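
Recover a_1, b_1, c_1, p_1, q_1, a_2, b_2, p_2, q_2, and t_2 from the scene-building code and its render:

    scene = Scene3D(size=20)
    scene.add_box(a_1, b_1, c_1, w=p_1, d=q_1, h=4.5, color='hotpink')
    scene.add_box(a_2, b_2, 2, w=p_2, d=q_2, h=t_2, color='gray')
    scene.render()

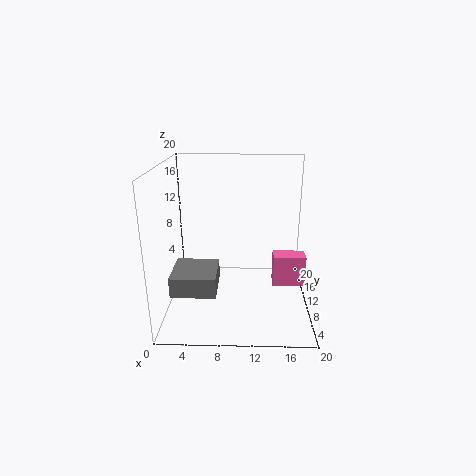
a_1 = 15; b_1 = 9; c_1 = 3; p_1 = 4.5; q_1 = 2.5; a_2 = 0.5; b_2 = 7; p_2 = 6.5; q_2 = 6.5; t_2 = 3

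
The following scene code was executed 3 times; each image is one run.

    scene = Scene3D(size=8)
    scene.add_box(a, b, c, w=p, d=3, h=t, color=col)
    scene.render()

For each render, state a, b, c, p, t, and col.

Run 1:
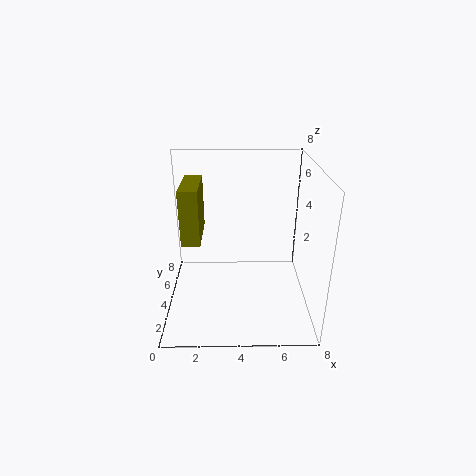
a = 1
b = 3
c = 4
p = 1
t = 3
col = 'olive'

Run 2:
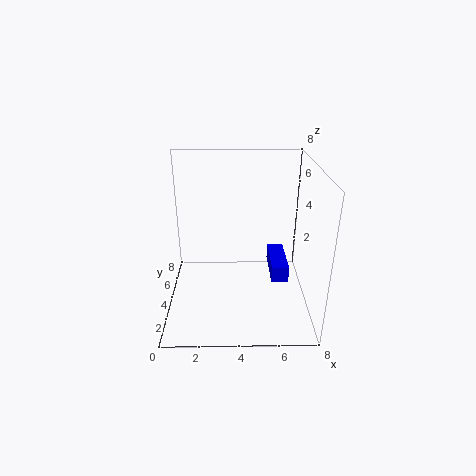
a = 6
b = 4
c = 1
p = 1
t = 1
col = 'blue'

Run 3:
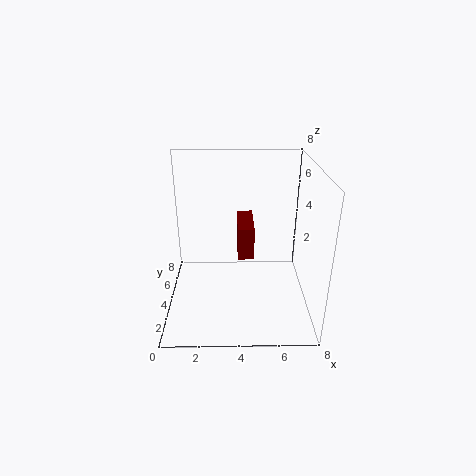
a = 4
b = 5
c = 2
p = 1
t = 2
col = 'maroon'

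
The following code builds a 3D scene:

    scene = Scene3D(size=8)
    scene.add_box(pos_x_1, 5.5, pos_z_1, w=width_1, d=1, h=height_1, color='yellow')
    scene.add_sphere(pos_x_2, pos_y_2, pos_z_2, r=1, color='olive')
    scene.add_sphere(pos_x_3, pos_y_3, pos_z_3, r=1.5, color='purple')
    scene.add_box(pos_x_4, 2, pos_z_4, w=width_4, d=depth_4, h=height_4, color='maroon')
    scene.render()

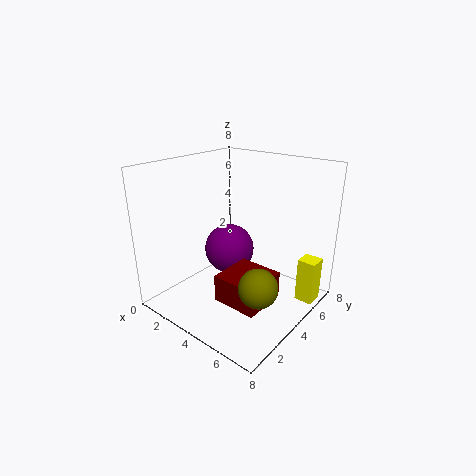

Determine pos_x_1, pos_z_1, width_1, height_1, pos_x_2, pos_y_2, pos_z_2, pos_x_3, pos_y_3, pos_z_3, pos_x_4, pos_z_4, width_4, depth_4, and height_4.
pos_x_1 = 7, pos_z_1 = 0.5, width_1 = 1, height_1 = 2.5, pos_x_2 = 6.5, pos_y_2 = 2.5, pos_z_2 = 2.5, pos_x_3 = 2.5, pos_y_3 = 5, pos_z_3 = 2.5, pos_x_4 = 4, pos_z_4 = 1, width_4 = 2.5, depth_4 = 2.5, height_4 = 1.5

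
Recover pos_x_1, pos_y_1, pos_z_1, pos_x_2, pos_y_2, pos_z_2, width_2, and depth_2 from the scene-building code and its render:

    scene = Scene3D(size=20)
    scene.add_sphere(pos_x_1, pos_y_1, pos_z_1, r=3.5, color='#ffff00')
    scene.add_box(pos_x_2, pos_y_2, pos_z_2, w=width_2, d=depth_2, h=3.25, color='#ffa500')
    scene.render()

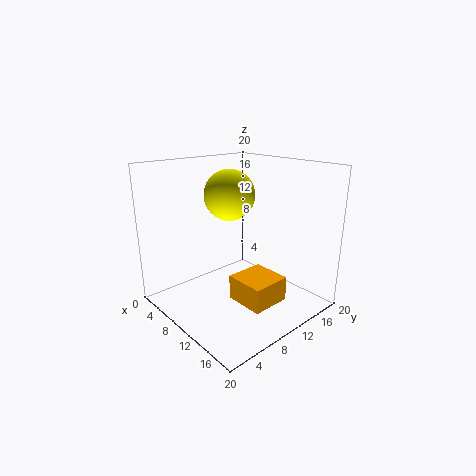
pos_x_1 = 8.25; pos_y_1 = 10; pos_z_1 = 15.75; pos_x_2 = 12.25; pos_y_2 = 6.5; pos_z_2 = 3; width_2 = 5.25; depth_2 = 5.25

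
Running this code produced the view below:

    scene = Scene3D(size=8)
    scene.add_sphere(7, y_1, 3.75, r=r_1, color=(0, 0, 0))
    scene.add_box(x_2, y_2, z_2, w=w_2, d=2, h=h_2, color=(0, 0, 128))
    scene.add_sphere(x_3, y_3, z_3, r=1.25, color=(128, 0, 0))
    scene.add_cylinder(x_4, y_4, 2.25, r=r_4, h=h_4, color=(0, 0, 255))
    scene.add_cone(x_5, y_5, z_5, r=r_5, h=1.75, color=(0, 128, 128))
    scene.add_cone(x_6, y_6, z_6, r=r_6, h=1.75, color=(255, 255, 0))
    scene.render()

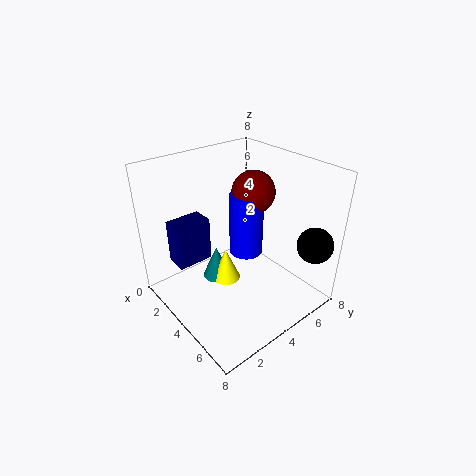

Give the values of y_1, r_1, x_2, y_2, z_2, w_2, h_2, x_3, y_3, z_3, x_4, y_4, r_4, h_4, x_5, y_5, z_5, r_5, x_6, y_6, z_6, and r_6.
y_1 = 7
r_1 = 1
x_2 = 1.5
y_2 = 1
z_2 = 2.5
w_2 = 1.25
h_2 = 2.5
x_3 = 3.25
y_3 = 5.75
z_3 = 6
x_4 = 3.25
y_4 = 5.25
r_4 = 1
h_4 = 3.75
x_5 = 4
y_5 = 2.5
z_5 = 2.25
r_5 = 0.75
x_6 = 4.5
y_6 = 2.75
z_6 = 2.25
r_6 = 0.75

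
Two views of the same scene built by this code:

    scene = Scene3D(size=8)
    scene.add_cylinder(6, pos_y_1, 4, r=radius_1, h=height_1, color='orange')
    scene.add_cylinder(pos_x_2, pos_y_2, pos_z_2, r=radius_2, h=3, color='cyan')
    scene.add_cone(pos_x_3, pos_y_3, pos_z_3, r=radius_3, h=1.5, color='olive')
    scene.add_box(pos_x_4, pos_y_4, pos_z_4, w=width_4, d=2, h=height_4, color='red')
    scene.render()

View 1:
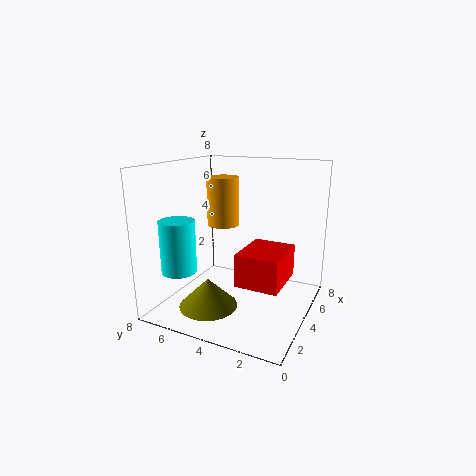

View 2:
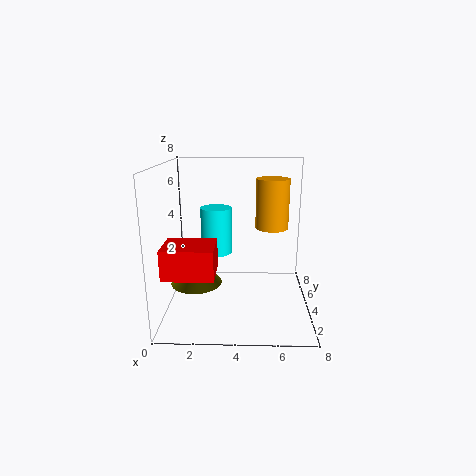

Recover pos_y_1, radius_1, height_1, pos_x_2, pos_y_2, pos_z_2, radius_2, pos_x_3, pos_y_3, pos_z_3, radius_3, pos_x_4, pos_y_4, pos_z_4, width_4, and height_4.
pos_y_1 = 6; radius_1 = 1; height_1 = 3; pos_x_2 = 2.5; pos_y_2 = 7; pos_z_2 = 2; radius_2 = 1; pos_x_3 = 1.5; pos_y_3 = 4.5; pos_z_3 = 1; radius_3 = 1.5; pos_x_4 = 0.5; pos_y_4 = 0.5; pos_z_4 = 3; width_4 = 2.5; height_4 = 1.5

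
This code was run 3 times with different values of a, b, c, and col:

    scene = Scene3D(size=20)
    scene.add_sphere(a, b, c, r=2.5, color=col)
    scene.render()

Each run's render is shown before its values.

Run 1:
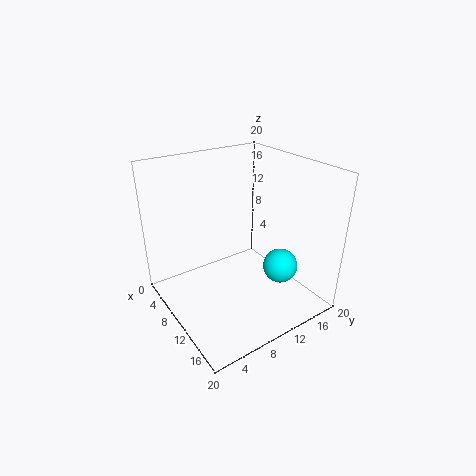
a = 13; b = 15.5; c = 5; col = 'cyan'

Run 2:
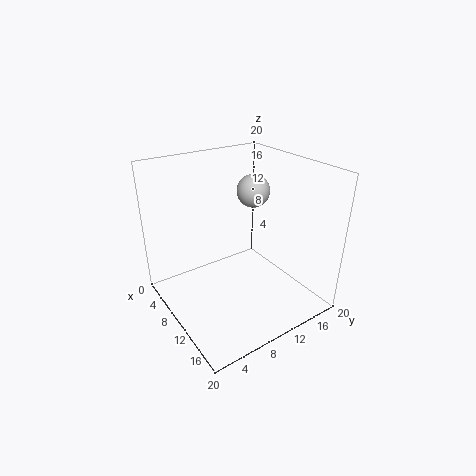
a = 6; b = 15.5; c = 14.5; col = 'lightgray'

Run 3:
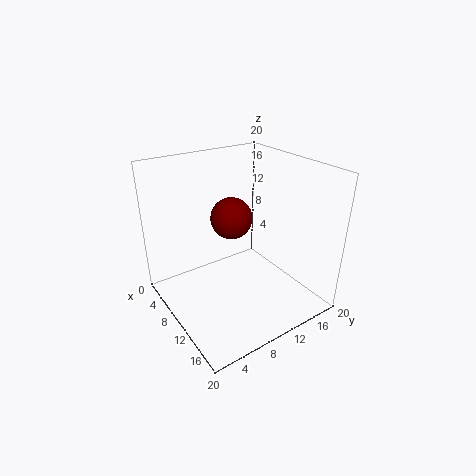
a = 13; b = 7; c = 15; col = 'maroon'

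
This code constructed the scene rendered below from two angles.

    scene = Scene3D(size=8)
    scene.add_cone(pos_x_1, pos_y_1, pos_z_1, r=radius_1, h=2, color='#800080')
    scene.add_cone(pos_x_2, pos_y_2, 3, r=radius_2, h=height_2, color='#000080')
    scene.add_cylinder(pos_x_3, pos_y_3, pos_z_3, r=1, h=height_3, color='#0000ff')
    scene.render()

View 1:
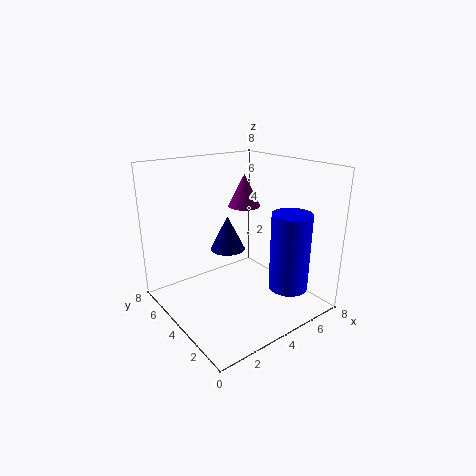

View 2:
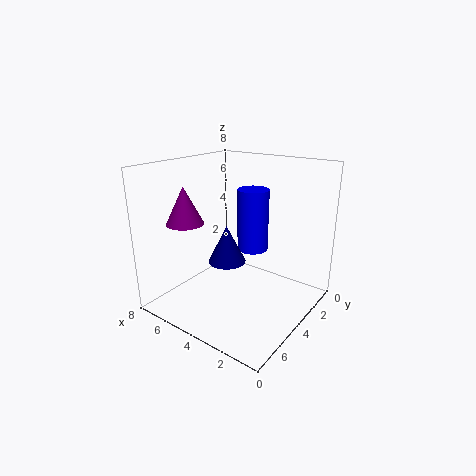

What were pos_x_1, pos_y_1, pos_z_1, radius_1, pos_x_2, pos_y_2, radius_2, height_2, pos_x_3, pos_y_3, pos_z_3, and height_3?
pos_x_1 = 6
pos_y_1 = 6
pos_z_1 = 5
radius_1 = 1
pos_x_2 = 4
pos_y_2 = 5
radius_2 = 1
height_2 = 2
pos_x_3 = 5
pos_y_3 = 1
pos_z_3 = 2
height_3 = 4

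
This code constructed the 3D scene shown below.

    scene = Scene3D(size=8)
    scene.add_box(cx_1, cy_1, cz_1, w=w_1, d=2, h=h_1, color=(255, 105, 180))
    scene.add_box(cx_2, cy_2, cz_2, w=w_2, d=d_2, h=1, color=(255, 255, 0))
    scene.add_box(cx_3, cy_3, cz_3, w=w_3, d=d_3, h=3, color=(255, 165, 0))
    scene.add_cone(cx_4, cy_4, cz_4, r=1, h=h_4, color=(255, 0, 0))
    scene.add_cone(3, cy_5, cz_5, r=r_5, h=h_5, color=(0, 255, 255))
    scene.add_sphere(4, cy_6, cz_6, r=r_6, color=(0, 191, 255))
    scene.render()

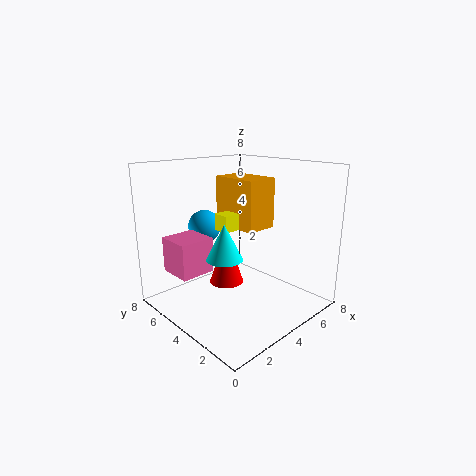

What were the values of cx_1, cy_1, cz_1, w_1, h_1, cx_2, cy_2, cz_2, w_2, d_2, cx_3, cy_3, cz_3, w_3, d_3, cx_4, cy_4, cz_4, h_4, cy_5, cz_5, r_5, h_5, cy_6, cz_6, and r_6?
cx_1 = 1, cy_1 = 5, cz_1 = 2, w_1 = 2, h_1 = 2, cx_2 = 4, cy_2 = 5, cz_2 = 4, w_2 = 2, d_2 = 1, cx_3 = 5, cy_3 = 4, cz_3 = 4, w_3 = 2, d_3 = 3, cx_4 = 4, cy_4 = 5, cz_4 = 1, h_4 = 3, cy_5 = 4, cz_5 = 3, r_5 = 1, h_5 = 2, cy_6 = 7, cz_6 = 4, r_6 = 1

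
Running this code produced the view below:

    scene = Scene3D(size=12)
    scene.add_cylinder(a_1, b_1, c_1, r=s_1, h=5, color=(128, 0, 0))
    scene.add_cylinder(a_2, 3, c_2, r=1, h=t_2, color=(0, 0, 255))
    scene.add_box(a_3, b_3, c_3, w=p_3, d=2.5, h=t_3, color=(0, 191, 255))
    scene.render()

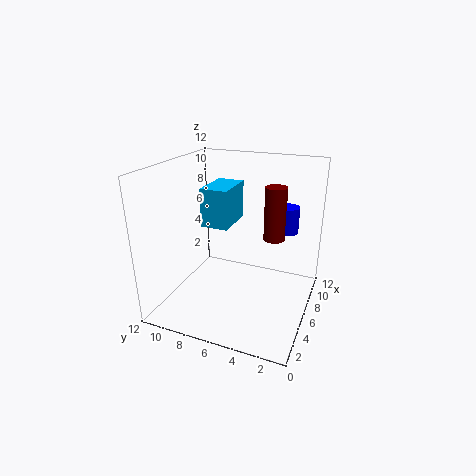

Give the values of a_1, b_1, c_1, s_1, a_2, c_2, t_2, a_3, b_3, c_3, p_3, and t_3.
a_1 = 10
b_1 = 4
c_1 = 4.5
s_1 = 1
a_2 = 11
c_2 = 5
t_2 = 2.5
a_3 = 7
b_3 = 7.5
c_3 = 6
p_3 = 4
t_3 = 3.5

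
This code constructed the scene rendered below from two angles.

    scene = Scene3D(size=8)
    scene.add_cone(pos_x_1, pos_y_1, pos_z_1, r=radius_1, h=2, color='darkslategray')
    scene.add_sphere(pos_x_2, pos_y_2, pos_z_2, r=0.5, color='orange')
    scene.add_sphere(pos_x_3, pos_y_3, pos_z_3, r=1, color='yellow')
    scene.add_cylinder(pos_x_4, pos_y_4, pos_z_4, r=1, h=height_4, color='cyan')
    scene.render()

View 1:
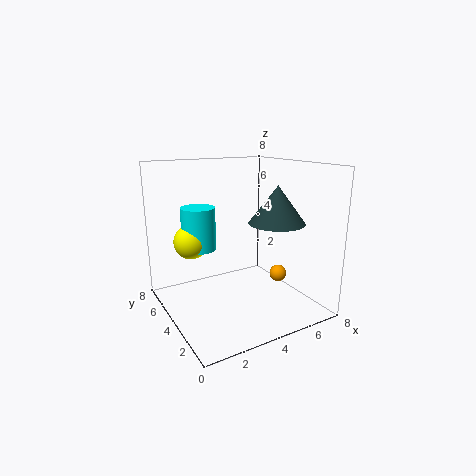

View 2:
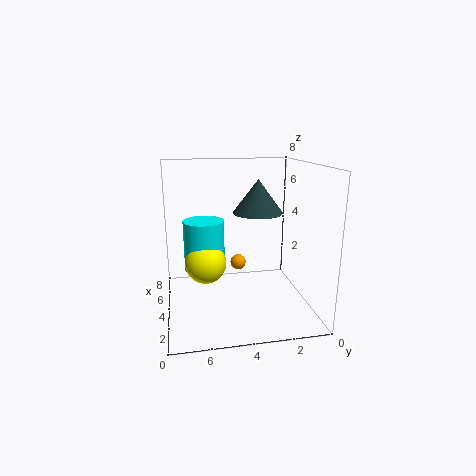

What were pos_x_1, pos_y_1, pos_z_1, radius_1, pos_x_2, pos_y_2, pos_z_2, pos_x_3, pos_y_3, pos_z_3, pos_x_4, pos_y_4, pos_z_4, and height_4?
pos_x_1 = 5.5
pos_y_1 = 2.5
pos_z_1 = 5
radius_1 = 1.5
pos_x_2 = 6.5
pos_y_2 = 3.5
pos_z_2 = 1.5
pos_x_3 = 2
pos_y_3 = 6
pos_z_3 = 3.5
pos_x_4 = 2.5
pos_y_4 = 6
pos_z_4 = 3
height_4 = 2.5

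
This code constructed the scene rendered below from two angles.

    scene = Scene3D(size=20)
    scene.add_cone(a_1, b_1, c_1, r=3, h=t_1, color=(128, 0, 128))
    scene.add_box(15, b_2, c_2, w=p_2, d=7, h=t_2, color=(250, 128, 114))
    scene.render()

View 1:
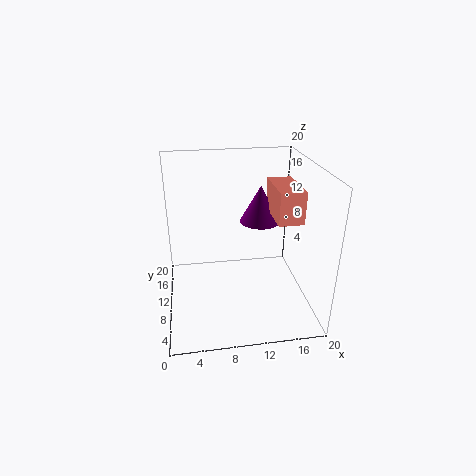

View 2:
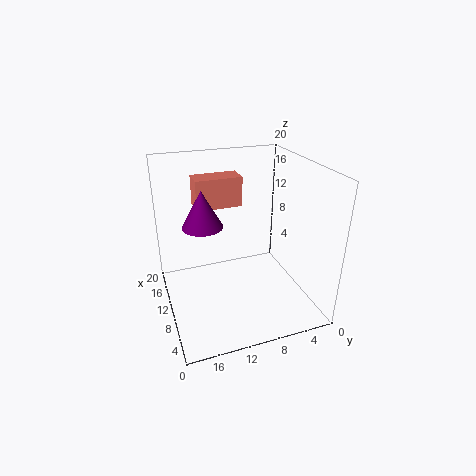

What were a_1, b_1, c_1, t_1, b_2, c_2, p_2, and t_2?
a_1 = 14
b_1 = 14
c_1 = 10.5
t_1 = 5.5
b_2 = 7.5
c_2 = 12.5
p_2 = 3.5
t_2 = 4.5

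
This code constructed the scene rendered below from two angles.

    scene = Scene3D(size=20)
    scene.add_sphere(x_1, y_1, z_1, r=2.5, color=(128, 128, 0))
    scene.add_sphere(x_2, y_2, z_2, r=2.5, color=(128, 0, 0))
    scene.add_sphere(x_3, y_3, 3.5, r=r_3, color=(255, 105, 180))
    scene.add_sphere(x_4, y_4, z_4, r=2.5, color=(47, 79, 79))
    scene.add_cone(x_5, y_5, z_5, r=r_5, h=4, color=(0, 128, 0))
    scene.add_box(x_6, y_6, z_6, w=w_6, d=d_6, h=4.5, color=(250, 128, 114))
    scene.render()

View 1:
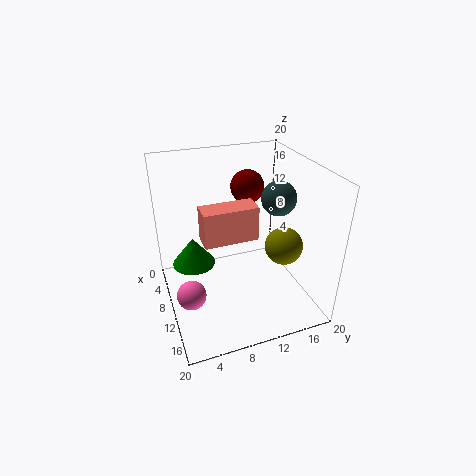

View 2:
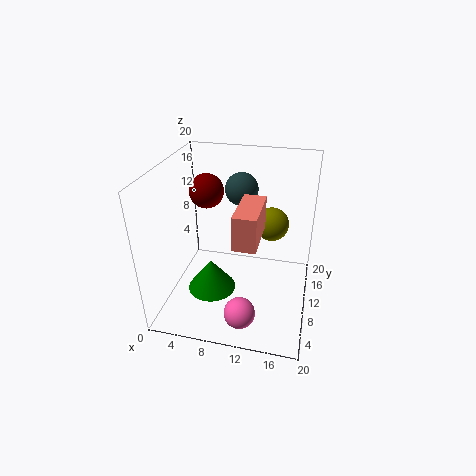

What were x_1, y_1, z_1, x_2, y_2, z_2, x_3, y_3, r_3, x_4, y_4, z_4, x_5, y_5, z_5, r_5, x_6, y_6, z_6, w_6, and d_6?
x_1 = 14
y_1 = 15
z_1 = 10
x_2 = 4.5
y_2 = 13.5
z_2 = 15
x_3 = 12
y_3 = 2.5
r_3 = 2
x_4 = 9
y_4 = 16.5
z_4 = 14.5
x_5 = 8
y_5 = 4
z_5 = 6
r_5 = 3
x_6 = 10.5
y_6 = 4.5
z_6 = 11.5
w_6 = 3
d_6 = 7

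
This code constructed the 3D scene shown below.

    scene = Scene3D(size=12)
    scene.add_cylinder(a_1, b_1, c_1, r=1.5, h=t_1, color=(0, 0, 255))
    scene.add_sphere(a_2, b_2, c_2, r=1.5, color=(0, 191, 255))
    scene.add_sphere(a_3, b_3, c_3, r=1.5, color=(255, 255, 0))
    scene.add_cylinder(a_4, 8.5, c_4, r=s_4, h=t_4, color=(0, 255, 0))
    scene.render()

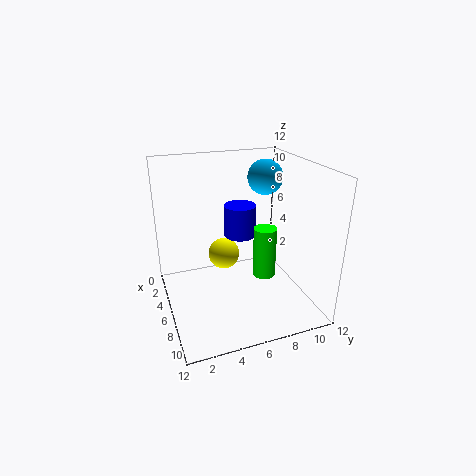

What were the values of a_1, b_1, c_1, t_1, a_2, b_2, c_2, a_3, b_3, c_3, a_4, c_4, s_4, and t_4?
a_1 = 2.5, b_1 = 7.5, c_1 = 4.5, t_1 = 3, a_2 = 4.5, b_2 = 9, c_2 = 10.5, a_3 = 2, b_3 = 6, c_3 = 2.5, a_4 = 6, c_4 = 2, s_4 = 1, t_4 = 4.5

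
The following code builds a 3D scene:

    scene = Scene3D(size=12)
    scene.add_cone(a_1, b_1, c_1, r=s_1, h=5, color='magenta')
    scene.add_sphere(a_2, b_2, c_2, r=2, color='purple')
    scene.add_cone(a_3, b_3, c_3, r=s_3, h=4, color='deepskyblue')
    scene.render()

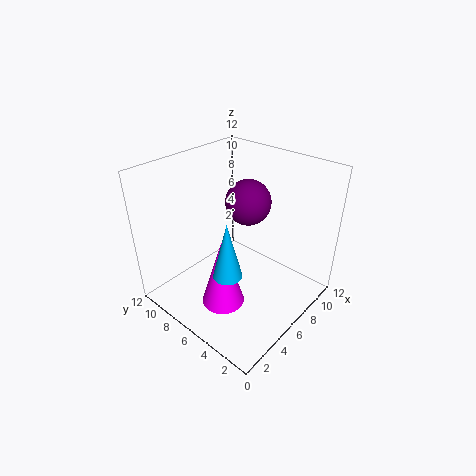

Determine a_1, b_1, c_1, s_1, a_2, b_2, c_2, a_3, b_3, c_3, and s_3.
a_1 = 1.5, b_1 = 3.5, c_1 = 4, s_1 = 1.5, a_2 = 8.5, b_2 = 7, c_2 = 8, a_3 = 1.5, b_3 = 3, c_3 = 6.5, s_3 = 1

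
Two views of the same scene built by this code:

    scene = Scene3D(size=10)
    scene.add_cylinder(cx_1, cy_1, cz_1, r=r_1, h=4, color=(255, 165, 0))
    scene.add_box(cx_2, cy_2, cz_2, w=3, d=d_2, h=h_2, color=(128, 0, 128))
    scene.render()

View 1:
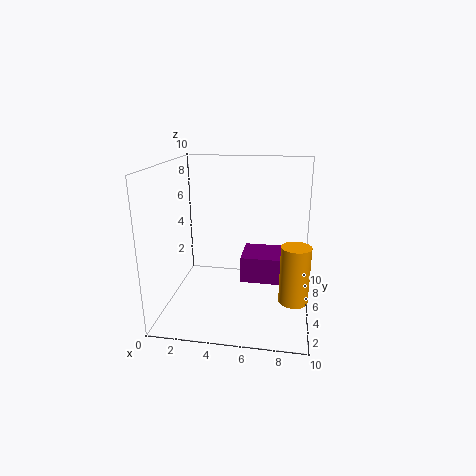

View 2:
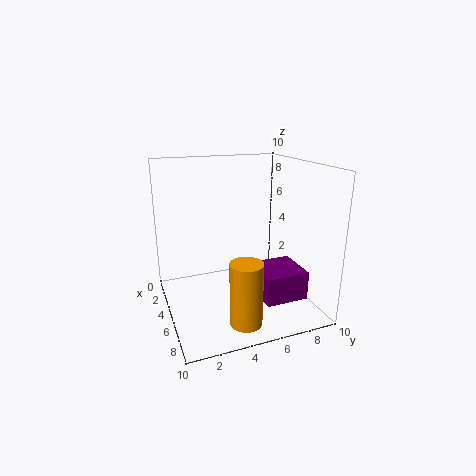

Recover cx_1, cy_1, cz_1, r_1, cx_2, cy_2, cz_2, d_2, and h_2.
cx_1 = 9, cy_1 = 4, cz_1 = 1, r_1 = 1, cx_2 = 5, cy_2 = 6, cz_2 = 1, d_2 = 3, h_2 = 2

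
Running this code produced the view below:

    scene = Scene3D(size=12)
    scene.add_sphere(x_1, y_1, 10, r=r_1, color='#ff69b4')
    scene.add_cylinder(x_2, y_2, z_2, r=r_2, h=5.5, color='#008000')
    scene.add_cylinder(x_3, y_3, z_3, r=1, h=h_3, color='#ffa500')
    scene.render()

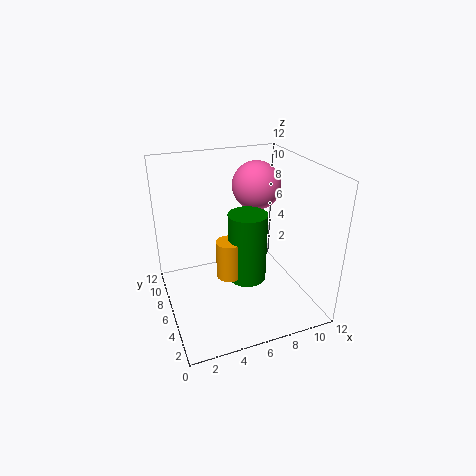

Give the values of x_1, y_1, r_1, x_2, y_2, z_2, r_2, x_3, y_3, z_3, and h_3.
x_1 = 8, y_1 = 7, r_1 = 2, x_2 = 6, y_2 = 4, z_2 = 3.5, r_2 = 1.5, x_3 = 4.5, y_3 = 4, z_3 = 4, h_3 = 3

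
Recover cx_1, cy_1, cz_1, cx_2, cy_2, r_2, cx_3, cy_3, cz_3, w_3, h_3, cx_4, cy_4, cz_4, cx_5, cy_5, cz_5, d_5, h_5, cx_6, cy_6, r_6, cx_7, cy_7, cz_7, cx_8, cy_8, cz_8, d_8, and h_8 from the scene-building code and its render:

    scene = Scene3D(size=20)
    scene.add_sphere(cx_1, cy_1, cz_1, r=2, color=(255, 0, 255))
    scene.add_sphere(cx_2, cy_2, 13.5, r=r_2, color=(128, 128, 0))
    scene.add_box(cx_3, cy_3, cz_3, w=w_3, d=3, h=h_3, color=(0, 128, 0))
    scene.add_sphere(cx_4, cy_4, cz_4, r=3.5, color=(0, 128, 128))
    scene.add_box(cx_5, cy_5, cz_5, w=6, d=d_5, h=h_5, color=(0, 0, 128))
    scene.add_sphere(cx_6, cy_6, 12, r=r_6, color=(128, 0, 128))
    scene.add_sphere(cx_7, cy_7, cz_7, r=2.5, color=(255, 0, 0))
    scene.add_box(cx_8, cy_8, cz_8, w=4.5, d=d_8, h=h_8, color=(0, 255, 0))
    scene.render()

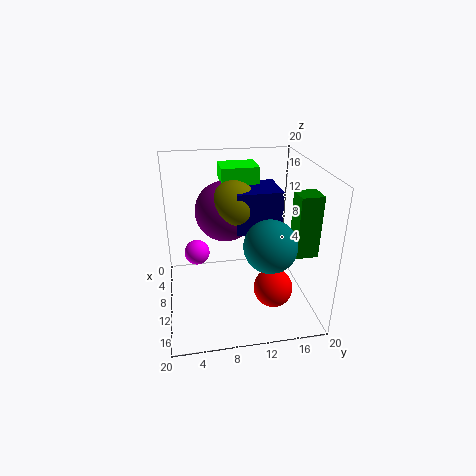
cx_1 = 3.5, cy_1 = 4.5, cz_1 = 4.5, cx_2 = 6.5, cy_2 = 10, r_2 = 3.5, cx_3 = 11.5, cy_3 = 17, cz_3 = 8.5, w_3 = 3, h_3 = 8.5, cx_4 = 14, cy_4 = 13.5, cz_4 = 10.5, cx_5 = 3.5, cy_5 = 10, cz_5 = 10, d_5 = 6.5, h_5 = 6, cx_6 = 5, cy_6 = 9, r_6 = 4.5, cx_7 = 16, cy_7 = 13.5, cz_7 = 5.5, cx_8 = 1, cy_8 = 8.5, cz_8 = 16, d_8 = 5.5, h_8 = 2.5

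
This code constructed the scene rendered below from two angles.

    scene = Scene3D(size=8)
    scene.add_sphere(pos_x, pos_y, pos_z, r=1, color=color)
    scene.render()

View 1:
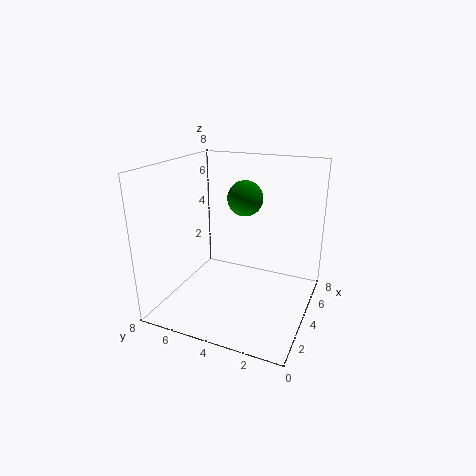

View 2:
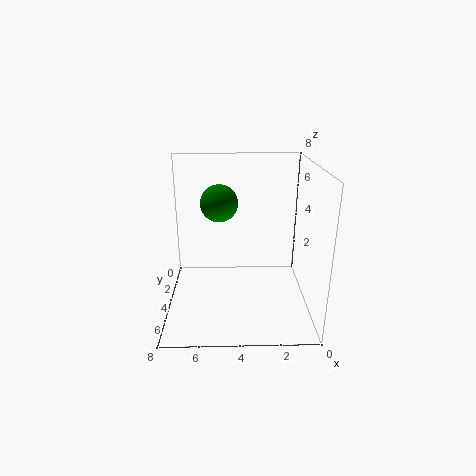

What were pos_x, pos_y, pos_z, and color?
pos_x = 5, pos_y = 4, pos_z = 6, color = 'green'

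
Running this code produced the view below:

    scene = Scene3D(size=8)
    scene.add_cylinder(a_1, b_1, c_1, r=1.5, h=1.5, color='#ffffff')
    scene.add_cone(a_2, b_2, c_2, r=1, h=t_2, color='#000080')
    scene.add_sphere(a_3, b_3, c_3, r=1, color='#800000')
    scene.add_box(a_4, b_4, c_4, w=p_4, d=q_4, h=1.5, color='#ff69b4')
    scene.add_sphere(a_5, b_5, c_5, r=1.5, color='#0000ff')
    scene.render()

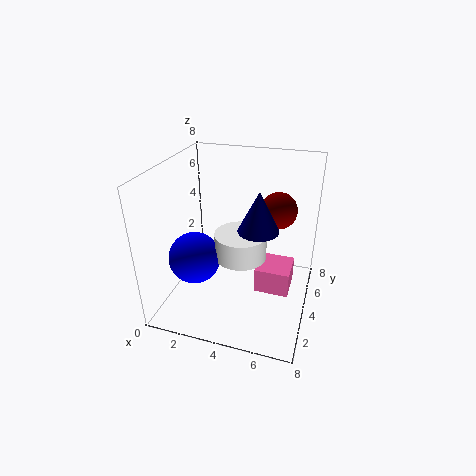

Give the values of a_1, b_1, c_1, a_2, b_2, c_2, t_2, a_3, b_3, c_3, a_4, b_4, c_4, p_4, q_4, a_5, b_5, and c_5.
a_1 = 4
b_1 = 4.5
c_1 = 2.5
a_2 = 5.5
b_2 = 2.5
c_2 = 5.5
t_2 = 2
a_3 = 6
b_3 = 5
c_3 = 5.5
a_4 = 5
b_4 = 4
c_4 = 0.5
p_4 = 2
q_4 = 2
a_5 = 1.5
b_5 = 3.5
c_5 = 2.5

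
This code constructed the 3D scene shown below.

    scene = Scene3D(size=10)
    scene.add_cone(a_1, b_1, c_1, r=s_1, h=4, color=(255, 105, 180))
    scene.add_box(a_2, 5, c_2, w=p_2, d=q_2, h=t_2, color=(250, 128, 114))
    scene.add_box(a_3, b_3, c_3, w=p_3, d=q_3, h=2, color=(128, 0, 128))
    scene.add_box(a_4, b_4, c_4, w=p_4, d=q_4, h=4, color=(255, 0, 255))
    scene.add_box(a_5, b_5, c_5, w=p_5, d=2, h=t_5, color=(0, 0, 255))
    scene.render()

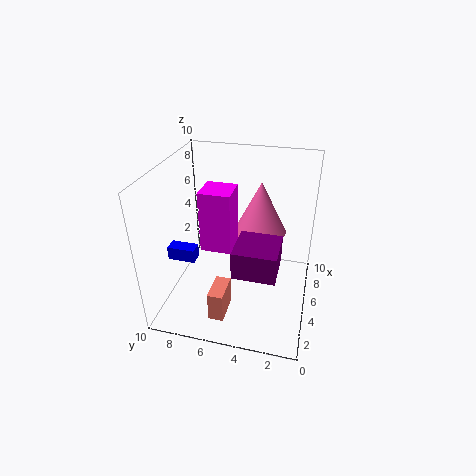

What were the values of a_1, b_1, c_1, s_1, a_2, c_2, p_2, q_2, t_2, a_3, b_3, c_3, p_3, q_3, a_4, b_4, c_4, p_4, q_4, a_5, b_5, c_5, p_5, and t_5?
a_1 = 8, b_1 = 4, c_1 = 4, s_1 = 2, a_2 = 1, c_2 = 1, p_2 = 2, q_2 = 1, t_2 = 2, a_3 = 3, b_3 = 2, c_3 = 3, p_3 = 3, q_3 = 3, a_4 = 3, b_4 = 5, c_4 = 5, p_4 = 2, q_4 = 2, a_5 = 4, b_5 = 8, c_5 = 3, p_5 = 1, t_5 = 1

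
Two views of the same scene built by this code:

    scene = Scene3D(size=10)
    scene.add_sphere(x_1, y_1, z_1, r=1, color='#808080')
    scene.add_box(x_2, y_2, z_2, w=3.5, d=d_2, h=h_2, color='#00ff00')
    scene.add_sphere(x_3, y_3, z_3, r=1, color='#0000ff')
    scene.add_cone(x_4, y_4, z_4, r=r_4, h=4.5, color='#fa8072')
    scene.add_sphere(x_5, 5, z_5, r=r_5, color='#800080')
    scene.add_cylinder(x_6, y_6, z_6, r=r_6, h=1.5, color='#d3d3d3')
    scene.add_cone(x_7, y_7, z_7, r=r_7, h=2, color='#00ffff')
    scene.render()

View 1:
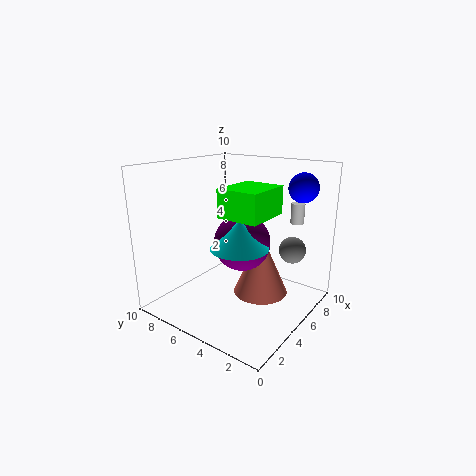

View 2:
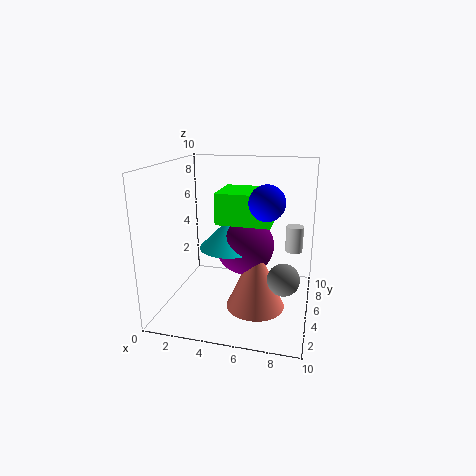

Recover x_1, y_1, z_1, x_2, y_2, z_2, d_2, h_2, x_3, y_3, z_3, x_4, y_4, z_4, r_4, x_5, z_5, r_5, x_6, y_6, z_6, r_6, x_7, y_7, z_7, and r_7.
x_1 = 8.5, y_1 = 2.5, z_1 = 3.5, x_2 = 4, y_2 = 3, z_2 = 6.5, d_2 = 3, h_2 = 2, x_3 = 7.5, y_3 = 1.5, z_3 = 8.5, x_4 = 6.5, y_4 = 4, z_4 = 0.5, r_4 = 2, x_5 = 5.5, z_5 = 4.5, r_5 = 2, x_6 = 9, y_6 = 2.5, z_6 = 5.5, r_6 = 0.5, x_7 = 4.5, y_7 = 4.5, z_7 = 4.5, r_7 = 2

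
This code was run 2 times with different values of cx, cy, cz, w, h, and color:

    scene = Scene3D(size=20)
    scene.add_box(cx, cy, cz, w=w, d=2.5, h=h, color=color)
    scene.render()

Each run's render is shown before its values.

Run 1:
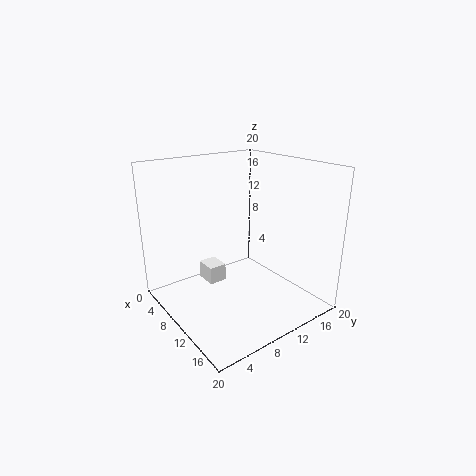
cx = 6, cy = 6, cz = 3.5, w = 3, h = 2.5, color = 'white'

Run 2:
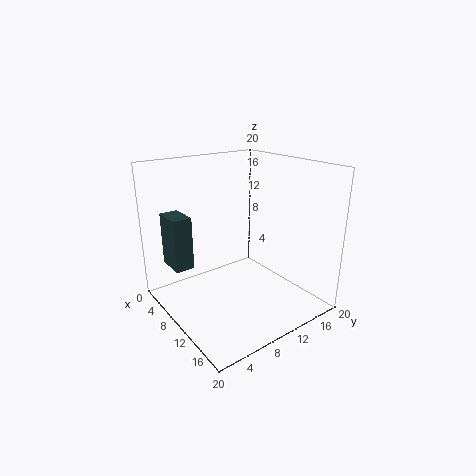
cx = 5, cy = 1, cz = 7, w = 4, h = 7, color = 'darkslategray'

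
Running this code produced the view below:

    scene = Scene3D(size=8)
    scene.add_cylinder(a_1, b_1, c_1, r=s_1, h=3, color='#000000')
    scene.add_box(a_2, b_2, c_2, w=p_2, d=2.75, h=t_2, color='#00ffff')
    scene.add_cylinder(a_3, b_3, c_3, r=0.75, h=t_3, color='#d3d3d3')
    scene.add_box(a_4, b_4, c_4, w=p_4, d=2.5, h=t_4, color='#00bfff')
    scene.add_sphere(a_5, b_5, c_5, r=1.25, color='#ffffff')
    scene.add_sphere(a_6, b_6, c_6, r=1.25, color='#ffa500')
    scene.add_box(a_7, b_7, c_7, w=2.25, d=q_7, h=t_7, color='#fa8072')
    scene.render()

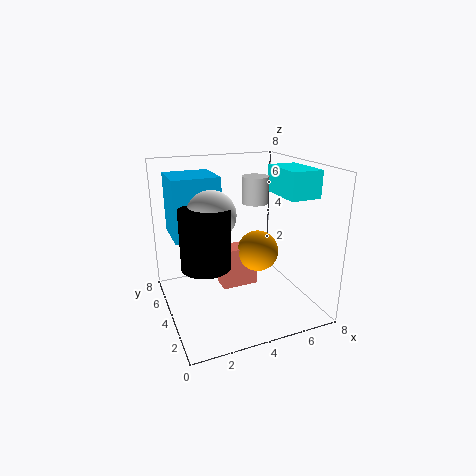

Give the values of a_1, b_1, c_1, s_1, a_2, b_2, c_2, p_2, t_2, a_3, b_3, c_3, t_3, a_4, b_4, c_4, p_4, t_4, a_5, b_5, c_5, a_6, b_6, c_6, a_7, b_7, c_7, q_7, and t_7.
a_1 = 1.75
b_1 = 2.75
c_1 = 3.25
s_1 = 1.25
a_2 = 6.25
b_2 = 2.25
c_2 = 6.25
p_2 = 1.75
t_2 = 1.5
a_3 = 5.25
b_3 = 4.5
c_3 = 5.75
t_3 = 1.5
a_4 = 0.5
b_4 = 3.75
c_4 = 4.25
p_4 = 2.5
t_4 = 3.25
a_5 = 2.25
b_5 = 3.25
c_5 = 5.75
a_6 = 5.75
b_6 = 5
c_6 = 2.5
a_7 = 3.5
b_7 = 5
c_7 = 0.25
q_7 = 1.25
t_7 = 2.5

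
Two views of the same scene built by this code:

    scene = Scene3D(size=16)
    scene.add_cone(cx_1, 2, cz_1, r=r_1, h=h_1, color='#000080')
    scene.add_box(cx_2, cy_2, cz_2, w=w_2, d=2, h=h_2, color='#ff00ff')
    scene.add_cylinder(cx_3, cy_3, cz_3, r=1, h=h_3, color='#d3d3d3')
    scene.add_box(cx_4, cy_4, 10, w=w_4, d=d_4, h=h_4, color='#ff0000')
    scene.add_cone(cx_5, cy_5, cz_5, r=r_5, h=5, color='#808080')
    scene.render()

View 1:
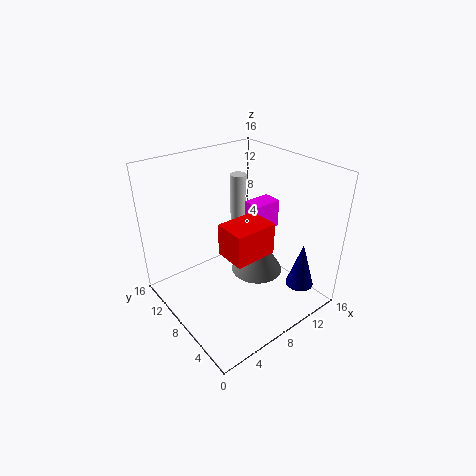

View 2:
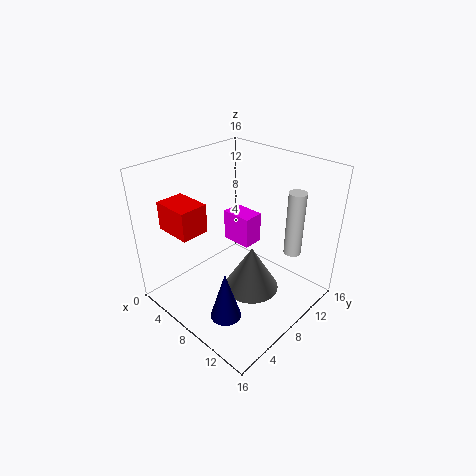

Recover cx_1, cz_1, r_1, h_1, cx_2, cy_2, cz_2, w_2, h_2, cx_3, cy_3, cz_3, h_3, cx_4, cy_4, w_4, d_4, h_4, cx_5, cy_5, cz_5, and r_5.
cx_1 = 12, cz_1 = 3.5, r_1 = 1.5, h_1 = 5, cx_2 = 8.5, cy_2 = 5.5, cz_2 = 9.5, w_2 = 3, h_2 = 3, cx_3 = 12, cy_3 = 13, cz_3 = 5.5, h_3 = 7.5, cx_4 = 3, cy_4 = 1.5, w_4 = 4, d_4 = 3, h_4 = 3, cx_5 = 10.5, cy_5 = 7.5, cz_5 = 3, r_5 = 3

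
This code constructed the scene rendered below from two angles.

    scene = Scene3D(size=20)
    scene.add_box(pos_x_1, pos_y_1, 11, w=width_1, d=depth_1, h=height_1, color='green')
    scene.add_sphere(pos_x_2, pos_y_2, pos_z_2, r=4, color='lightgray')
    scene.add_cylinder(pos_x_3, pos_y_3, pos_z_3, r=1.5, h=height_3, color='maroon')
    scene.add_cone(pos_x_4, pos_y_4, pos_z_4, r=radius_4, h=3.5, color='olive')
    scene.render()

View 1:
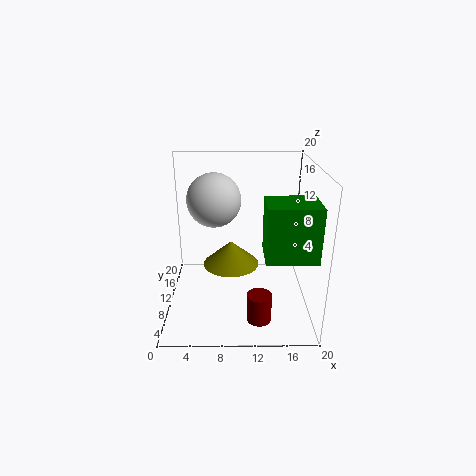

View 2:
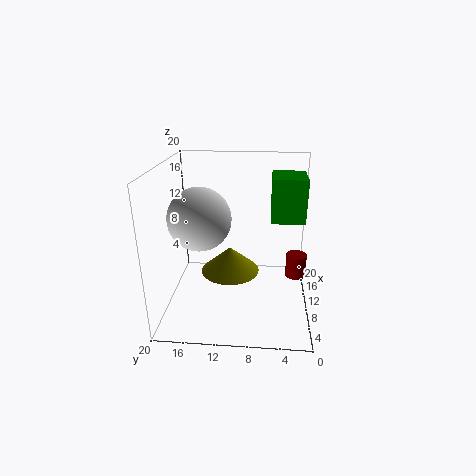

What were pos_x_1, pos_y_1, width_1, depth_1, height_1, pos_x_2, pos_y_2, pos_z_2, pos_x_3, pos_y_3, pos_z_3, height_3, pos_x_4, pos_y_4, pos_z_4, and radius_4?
pos_x_1 = 13; pos_y_1 = 0.5; width_1 = 6; depth_1 = 5; height_1 = 6.5; pos_x_2 = 6.5; pos_y_2 = 14.5; pos_z_2 = 14; pos_x_3 = 12.5; pos_y_3 = 1.5; pos_z_3 = 3; height_3 = 3.5; pos_x_4 = 9; pos_y_4 = 11; pos_z_4 = 5.5; radius_4 = 4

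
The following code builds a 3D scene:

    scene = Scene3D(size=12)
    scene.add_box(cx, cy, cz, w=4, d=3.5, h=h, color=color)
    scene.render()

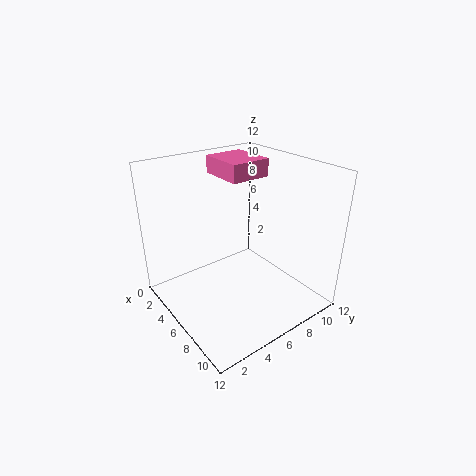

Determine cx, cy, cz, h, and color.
cx = 1.5; cy = 6; cz = 10.5; h = 1.5; color = 'hotpink'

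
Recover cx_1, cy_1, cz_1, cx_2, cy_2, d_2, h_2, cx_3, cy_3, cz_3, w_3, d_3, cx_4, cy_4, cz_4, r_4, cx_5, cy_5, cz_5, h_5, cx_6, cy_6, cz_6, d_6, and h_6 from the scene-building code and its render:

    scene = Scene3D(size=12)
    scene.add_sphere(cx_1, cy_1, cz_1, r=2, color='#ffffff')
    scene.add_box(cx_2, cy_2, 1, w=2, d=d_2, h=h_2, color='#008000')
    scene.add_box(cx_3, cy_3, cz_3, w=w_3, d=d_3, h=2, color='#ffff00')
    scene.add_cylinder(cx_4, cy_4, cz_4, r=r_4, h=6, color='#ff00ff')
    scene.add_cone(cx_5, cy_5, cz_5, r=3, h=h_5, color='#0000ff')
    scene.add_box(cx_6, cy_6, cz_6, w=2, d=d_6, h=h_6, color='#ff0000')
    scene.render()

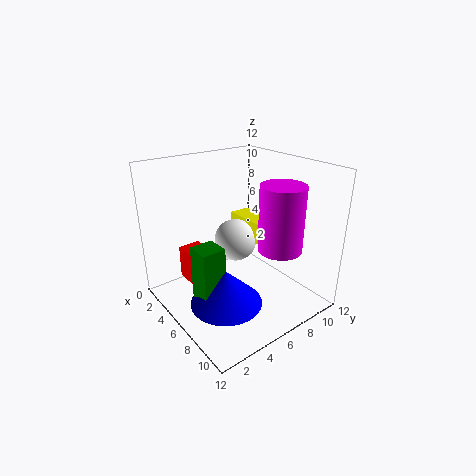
cx_1 = 3, cy_1 = 8, cz_1 = 4, cx_2 = 5, cy_2 = 2, d_2 = 2, h_2 = 5, cx_3 = 1, cy_3 = 9, cz_3 = 4, w_3 = 4, d_3 = 2, cx_4 = 7, cy_4 = 10, cz_4 = 4, r_4 = 2, cx_5 = 7, cy_5 = 4, cz_5 = 1, h_5 = 3, cx_6 = 1, cy_6 = 3, cz_6 = 1, d_6 = 2, h_6 = 3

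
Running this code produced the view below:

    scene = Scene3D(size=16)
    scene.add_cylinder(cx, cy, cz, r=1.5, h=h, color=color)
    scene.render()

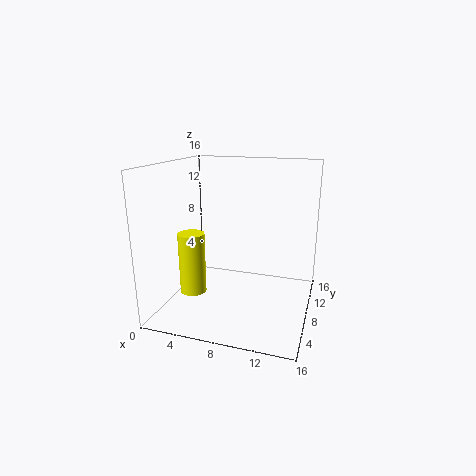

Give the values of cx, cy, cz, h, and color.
cx = 3; cy = 6.5; cz = 1.5; h = 7; color = 'yellow'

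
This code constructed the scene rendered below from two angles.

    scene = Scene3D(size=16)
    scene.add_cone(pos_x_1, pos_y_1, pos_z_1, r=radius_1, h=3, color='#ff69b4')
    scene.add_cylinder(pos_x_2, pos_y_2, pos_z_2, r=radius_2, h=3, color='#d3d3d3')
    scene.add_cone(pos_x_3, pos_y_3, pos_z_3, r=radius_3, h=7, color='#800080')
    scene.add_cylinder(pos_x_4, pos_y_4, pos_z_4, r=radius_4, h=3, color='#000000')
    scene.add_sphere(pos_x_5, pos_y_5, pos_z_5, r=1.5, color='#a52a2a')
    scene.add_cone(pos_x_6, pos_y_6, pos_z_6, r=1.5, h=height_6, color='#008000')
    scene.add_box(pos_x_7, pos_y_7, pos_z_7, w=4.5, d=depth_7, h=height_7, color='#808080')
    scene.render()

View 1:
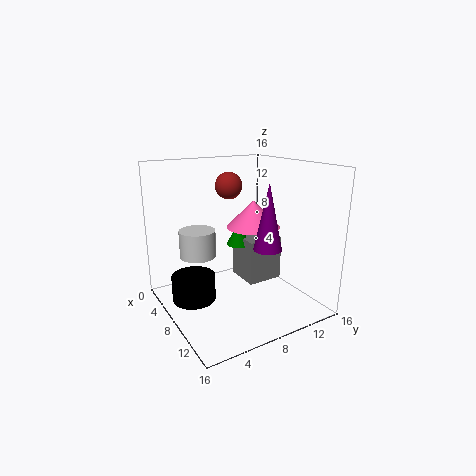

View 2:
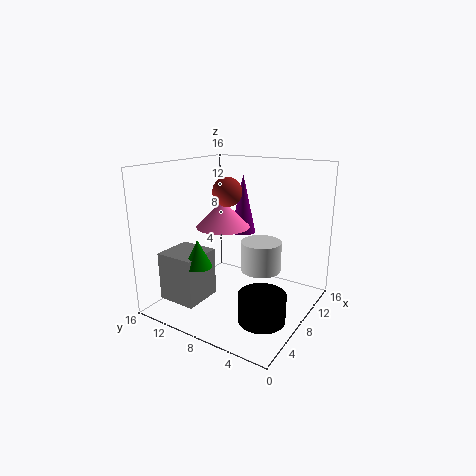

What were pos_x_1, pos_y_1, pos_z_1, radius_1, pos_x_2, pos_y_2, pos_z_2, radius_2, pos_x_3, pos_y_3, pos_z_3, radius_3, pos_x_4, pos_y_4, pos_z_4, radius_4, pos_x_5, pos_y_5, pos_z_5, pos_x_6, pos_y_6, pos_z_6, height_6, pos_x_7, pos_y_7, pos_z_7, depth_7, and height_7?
pos_x_1 = 8, pos_y_1 = 10, pos_z_1 = 9, radius_1 = 3, pos_x_2 = 6, pos_y_2 = 4, pos_z_2 = 6, radius_2 = 2, pos_x_3 = 11.5, pos_y_3 = 9.5, pos_z_3 = 7.5, radius_3 = 1.5, pos_x_4 = 5.5, pos_y_4 = 3.5, pos_z_4 = 0.5, radius_4 = 2.5, pos_x_5 = 6, pos_y_5 = 8, pos_z_5 = 13.5, pos_x_6 = 4, pos_y_6 = 10.5, pos_z_6 = 5.5, height_6 = 3, pos_x_7 = 2.5, pos_y_7 = 10.5, pos_z_7 = 1, depth_7 = 4.5, height_7 = 5.5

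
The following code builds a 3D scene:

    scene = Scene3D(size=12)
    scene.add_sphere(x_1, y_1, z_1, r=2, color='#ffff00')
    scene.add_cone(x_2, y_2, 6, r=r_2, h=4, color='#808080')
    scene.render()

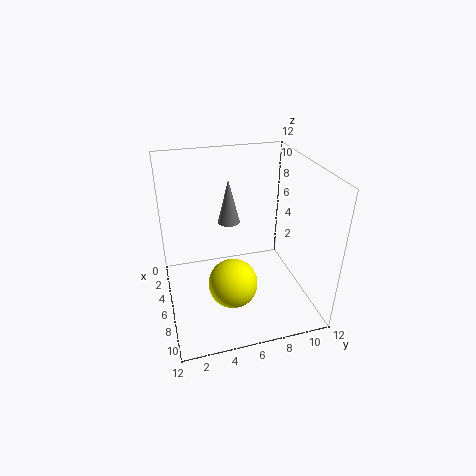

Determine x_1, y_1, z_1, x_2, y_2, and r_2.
x_1 = 8
y_1 = 5
z_1 = 3
x_2 = 3
y_2 = 6
r_2 = 1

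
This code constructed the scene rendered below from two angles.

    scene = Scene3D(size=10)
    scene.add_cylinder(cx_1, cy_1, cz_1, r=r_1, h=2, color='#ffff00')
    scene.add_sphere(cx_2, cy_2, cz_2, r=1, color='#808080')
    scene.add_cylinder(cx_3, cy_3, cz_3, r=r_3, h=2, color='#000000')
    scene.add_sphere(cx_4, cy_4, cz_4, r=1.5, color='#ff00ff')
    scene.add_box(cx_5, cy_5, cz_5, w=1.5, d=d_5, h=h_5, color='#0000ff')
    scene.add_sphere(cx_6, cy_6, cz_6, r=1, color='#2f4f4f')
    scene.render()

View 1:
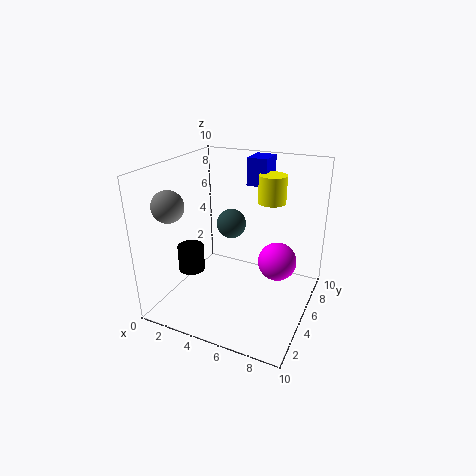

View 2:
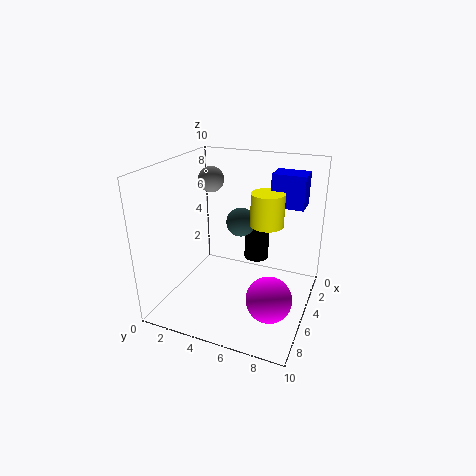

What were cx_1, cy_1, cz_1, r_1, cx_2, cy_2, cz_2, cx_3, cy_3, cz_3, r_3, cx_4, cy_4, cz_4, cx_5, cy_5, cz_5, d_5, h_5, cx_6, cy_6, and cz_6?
cx_1 = 6.5
cy_1 = 7.5
cz_1 = 7
r_1 = 1
cx_2 = 2
cy_2 = 1.5
cz_2 = 8
cx_3 = 1
cy_3 = 5
cz_3 = 1.5
r_3 = 1
cx_4 = 7
cy_4 = 8
cz_4 = 2
cx_5 = 4.5
cy_5 = 7.5
cz_5 = 8
d_5 = 2
h_5 = 2
cx_6 = 4.5
cy_6 = 5
cz_6 = 6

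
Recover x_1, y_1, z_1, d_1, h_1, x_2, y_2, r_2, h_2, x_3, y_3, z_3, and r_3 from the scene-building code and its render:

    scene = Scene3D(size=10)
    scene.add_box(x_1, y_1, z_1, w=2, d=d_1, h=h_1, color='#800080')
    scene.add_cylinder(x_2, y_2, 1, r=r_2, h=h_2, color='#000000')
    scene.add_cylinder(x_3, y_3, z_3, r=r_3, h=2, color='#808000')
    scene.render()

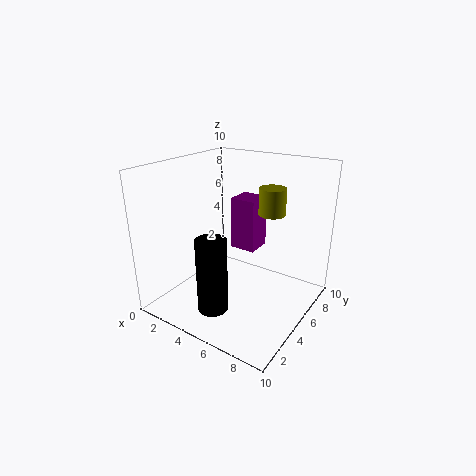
x_1 = 3, y_1 = 7, z_1 = 3, d_1 = 2, h_1 = 4, x_2 = 5, y_2 = 2, r_2 = 1, h_2 = 5, x_3 = 6, y_3 = 8, z_3 = 6, r_3 = 1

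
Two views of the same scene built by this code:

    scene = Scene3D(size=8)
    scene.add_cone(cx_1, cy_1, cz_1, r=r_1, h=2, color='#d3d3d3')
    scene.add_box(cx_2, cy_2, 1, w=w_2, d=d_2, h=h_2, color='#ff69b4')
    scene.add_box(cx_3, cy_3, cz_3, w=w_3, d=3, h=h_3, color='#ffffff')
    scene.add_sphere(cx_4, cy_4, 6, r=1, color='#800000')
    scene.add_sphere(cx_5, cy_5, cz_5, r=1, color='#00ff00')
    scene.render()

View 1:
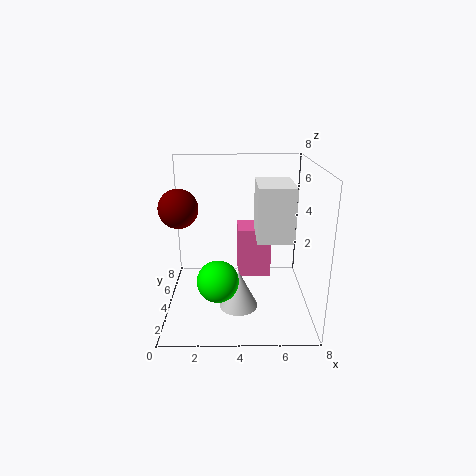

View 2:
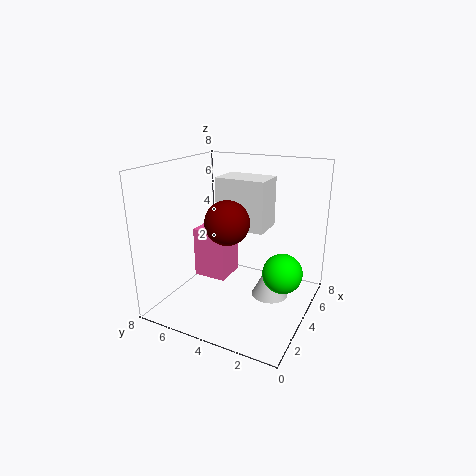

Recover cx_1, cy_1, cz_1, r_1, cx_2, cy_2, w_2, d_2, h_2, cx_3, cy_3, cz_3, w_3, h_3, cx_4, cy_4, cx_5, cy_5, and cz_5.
cx_1 = 4, cy_1 = 2, cz_1 = 1, r_1 = 1, cx_2 = 4, cy_2 = 5, w_2 = 2, d_2 = 2, h_2 = 3, cx_3 = 5, cy_3 = 3, cz_3 = 4, w_3 = 2, h_3 = 3, cx_4 = 1, cy_4 = 3, cx_5 = 3, cy_5 = 1, cz_5 = 3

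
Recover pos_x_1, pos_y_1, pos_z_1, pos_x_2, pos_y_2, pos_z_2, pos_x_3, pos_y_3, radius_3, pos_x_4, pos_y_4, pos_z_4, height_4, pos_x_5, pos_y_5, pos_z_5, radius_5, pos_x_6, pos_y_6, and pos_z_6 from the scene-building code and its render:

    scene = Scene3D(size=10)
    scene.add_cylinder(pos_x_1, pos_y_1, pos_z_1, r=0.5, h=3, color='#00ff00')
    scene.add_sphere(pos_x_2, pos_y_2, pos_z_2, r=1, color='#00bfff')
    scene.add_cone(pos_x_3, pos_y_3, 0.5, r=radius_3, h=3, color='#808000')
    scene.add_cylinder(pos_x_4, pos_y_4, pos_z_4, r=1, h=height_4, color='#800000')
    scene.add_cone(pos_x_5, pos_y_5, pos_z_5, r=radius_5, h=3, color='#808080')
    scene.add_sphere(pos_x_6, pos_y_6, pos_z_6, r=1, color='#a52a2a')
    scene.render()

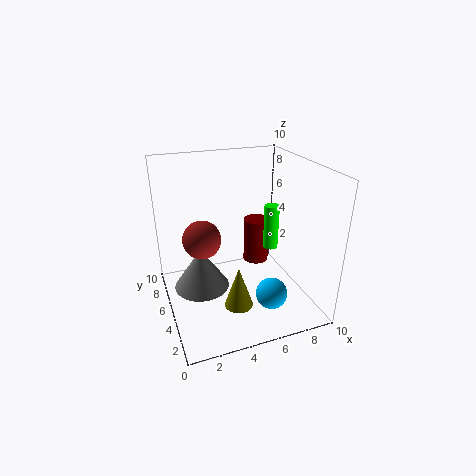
pos_x_1 = 7, pos_y_1 = 4, pos_z_1 = 4.5, pos_x_2 = 6, pos_y_2 = 1.5, pos_z_2 = 2.5, pos_x_3 = 4.5, pos_y_3 = 3.5, radius_3 = 1, pos_x_4 = 7.5, pos_y_4 = 7.5, pos_z_4 = 1.5, height_4 = 3.5, pos_x_5 = 2.5, pos_y_5 = 6, pos_z_5 = 1, radius_5 = 2, pos_x_6 = 1.5, pos_y_6 = 1, pos_z_6 = 7.5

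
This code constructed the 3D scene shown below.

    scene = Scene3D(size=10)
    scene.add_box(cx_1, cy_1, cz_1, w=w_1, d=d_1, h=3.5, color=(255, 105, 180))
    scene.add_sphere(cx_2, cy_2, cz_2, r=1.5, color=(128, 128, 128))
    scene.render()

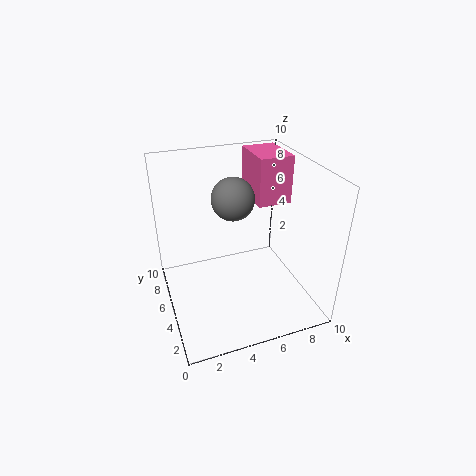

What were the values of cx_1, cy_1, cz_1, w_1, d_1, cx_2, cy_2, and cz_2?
cx_1 = 7; cy_1 = 6; cz_1 = 6.5; w_1 = 2.5; d_1 = 3.5; cx_2 = 5; cy_2 = 6; cz_2 = 7.5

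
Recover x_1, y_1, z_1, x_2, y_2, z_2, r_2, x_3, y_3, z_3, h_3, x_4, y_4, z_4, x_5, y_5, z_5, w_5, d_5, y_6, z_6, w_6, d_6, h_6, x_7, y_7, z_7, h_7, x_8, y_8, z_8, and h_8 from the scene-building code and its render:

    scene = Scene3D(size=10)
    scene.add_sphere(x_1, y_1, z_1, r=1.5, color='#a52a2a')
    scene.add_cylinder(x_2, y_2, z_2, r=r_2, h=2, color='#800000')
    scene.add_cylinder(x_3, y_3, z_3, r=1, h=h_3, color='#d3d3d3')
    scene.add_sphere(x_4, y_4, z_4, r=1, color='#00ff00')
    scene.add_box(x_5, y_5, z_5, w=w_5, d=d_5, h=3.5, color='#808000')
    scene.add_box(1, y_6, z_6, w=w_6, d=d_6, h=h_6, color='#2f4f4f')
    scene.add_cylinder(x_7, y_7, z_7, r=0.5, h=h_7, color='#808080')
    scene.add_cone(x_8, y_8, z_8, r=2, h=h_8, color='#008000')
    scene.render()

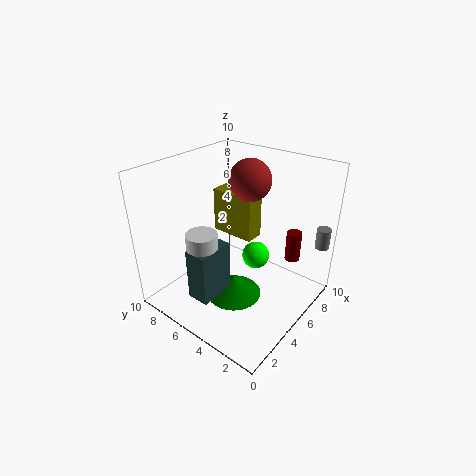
x_1 = 7; y_1 = 5.5; z_1 = 8.5; x_2 = 6.5; y_2 = 1.5; z_2 = 4; r_2 = 0.5; x_3 = 2; y_3 = 5.5; z_3 = 4.5; h_3 = 2; x_4 = 6.5; y_4 = 4.5; z_4 = 3; x_5 = 7; y_5 = 5.5; z_5 = 3.5; w_5 = 1.5; d_5 = 3.5; y_6 = 4.5; z_6 = 2; w_6 = 2.5; d_6 = 1.5; h_6 = 3.5; x_7 = 9; y_7 = 0.5; z_7 = 4; h_7 = 1.5; x_8 = 4.5; y_8 = 5; z_8 = 0.5; h_8 = 1.5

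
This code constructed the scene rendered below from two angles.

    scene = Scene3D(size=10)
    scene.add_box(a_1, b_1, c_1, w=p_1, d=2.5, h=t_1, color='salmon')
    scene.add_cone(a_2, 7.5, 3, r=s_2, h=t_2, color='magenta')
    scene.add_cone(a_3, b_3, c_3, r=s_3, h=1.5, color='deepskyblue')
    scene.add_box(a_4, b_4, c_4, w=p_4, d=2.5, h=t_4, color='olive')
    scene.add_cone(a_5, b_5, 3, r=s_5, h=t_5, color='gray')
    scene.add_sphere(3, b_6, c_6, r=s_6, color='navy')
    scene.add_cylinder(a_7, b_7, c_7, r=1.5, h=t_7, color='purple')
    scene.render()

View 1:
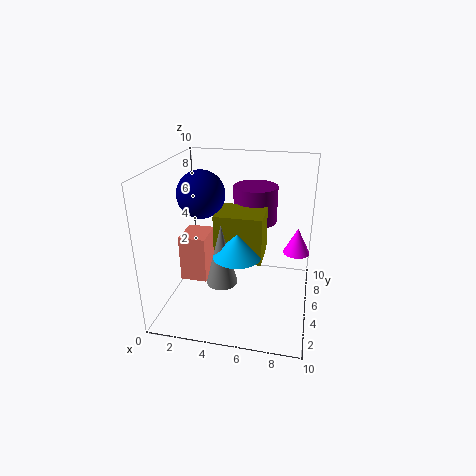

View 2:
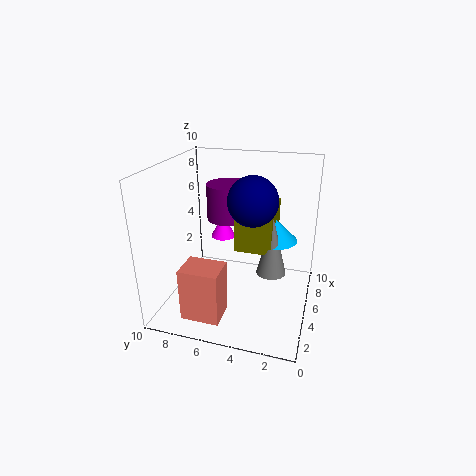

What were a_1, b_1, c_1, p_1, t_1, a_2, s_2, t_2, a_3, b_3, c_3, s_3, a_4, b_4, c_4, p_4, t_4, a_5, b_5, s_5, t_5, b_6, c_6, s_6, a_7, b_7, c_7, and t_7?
a_1 = 0.5; b_1 = 5; c_1 = 1; p_1 = 2; t_1 = 3.5; a_2 = 9; s_2 = 1; t_2 = 2; a_3 = 5.5; b_3 = 2.5; c_3 = 5; s_3 = 1.5; a_4 = 4; b_4 = 2.5; c_4 = 4.5; p_4 = 3; t_4 = 3; a_5 = 4.5; b_5 = 2.5; s_5 = 1; t_5 = 4; b_6 = 3.5; c_6 = 8.5; s_6 = 1.5; a_7 = 6; b_7 = 6; c_7 = 6; t_7 = 2.5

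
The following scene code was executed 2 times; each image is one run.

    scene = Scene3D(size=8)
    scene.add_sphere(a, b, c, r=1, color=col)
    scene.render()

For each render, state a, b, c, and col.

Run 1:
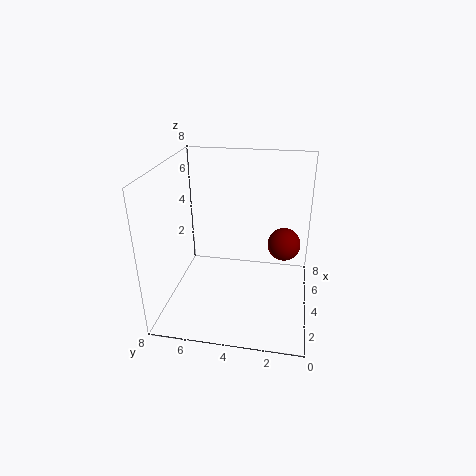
a = 6; b = 1.5; c = 2.75; col = 'maroon'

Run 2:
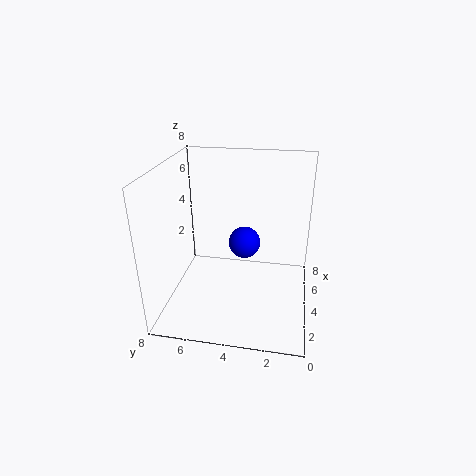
a = 6.25; b = 4; c = 2.5; col = 'blue'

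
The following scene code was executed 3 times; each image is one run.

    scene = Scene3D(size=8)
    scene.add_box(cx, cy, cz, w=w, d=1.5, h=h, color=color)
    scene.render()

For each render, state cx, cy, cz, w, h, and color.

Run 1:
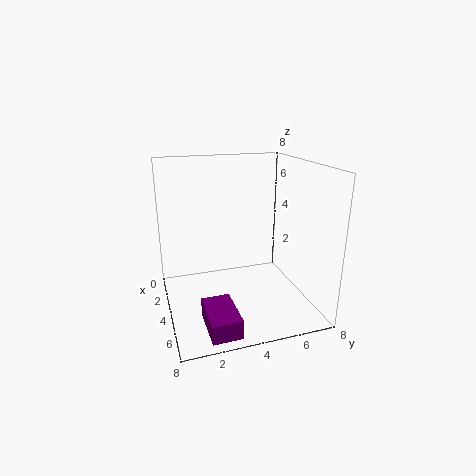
cx = 5.5
cy = 1.5
cz = 0.5
w = 2.5
h = 1
color = 'purple'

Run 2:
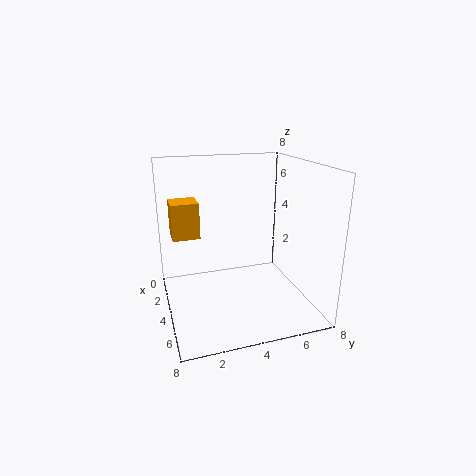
cx = 2
cy = 0.5
cz = 4
w = 1.5
h = 2
color = 'orange'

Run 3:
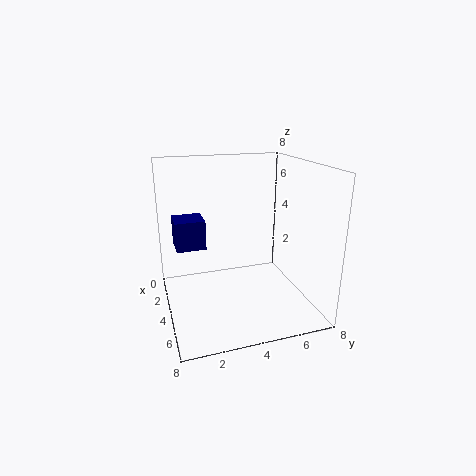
cx = 3.5
cy = 0.5
cz = 4
w = 1.5
h = 1.5
color = 'navy'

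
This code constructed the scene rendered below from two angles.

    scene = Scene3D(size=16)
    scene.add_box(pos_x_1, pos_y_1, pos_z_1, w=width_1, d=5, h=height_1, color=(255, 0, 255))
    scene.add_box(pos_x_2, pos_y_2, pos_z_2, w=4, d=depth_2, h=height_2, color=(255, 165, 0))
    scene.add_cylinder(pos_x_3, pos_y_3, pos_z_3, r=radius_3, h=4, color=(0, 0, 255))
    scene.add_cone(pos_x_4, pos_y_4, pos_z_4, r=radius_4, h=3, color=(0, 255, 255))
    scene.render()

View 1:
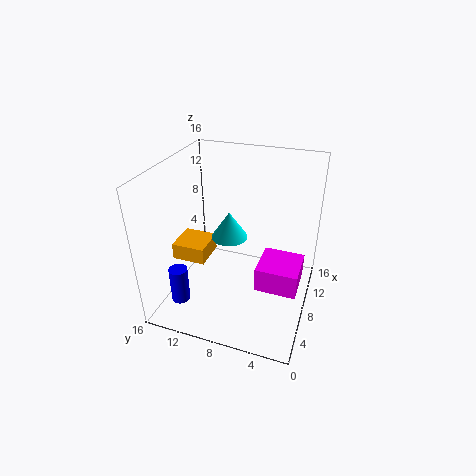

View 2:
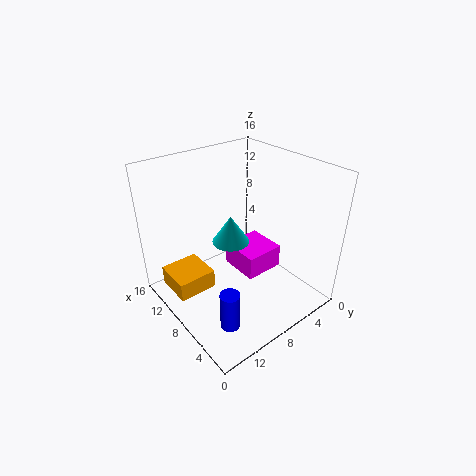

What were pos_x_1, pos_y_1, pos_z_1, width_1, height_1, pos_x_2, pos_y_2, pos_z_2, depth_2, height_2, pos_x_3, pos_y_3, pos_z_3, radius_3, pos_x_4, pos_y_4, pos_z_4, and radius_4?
pos_x_1 = 8; pos_y_1 = 1; pos_z_1 = 1; width_1 = 5; height_1 = 3; pos_x_2 = 7; pos_y_2 = 12; pos_z_2 = 4; depth_2 = 4; height_2 = 2; pos_x_3 = 3; pos_y_3 = 13; pos_z_3 = 2; radius_3 = 1; pos_x_4 = 8; pos_y_4 = 9; pos_z_4 = 8; radius_4 = 2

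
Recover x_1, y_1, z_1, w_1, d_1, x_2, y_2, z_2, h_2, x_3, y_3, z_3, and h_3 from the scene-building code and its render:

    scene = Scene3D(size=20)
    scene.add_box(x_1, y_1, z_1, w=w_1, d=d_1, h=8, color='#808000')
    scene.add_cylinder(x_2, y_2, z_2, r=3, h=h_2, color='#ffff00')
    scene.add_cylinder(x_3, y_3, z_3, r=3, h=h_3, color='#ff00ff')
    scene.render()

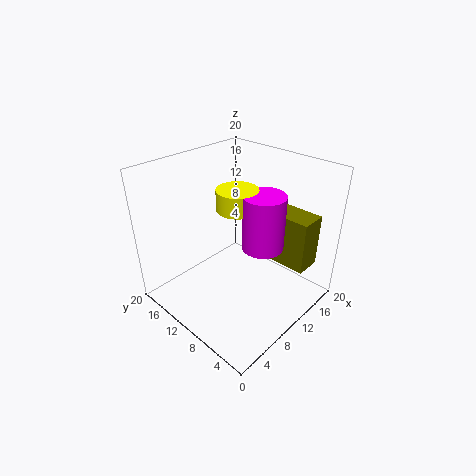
x_1 = 16, y_1 = 3, z_1 = 4, w_1 = 4, d_1 = 6, x_2 = 12, y_2 = 12, z_2 = 13, h_2 = 3, x_3 = 13, y_3 = 8, z_3 = 8, h_3 = 8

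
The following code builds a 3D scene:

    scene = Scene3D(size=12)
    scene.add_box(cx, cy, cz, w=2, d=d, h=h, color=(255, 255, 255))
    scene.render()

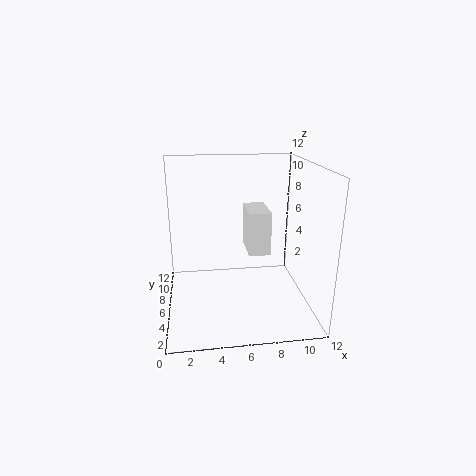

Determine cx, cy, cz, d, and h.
cx = 7.25, cy = 7.5, cz = 3.5, d = 3.75, h = 4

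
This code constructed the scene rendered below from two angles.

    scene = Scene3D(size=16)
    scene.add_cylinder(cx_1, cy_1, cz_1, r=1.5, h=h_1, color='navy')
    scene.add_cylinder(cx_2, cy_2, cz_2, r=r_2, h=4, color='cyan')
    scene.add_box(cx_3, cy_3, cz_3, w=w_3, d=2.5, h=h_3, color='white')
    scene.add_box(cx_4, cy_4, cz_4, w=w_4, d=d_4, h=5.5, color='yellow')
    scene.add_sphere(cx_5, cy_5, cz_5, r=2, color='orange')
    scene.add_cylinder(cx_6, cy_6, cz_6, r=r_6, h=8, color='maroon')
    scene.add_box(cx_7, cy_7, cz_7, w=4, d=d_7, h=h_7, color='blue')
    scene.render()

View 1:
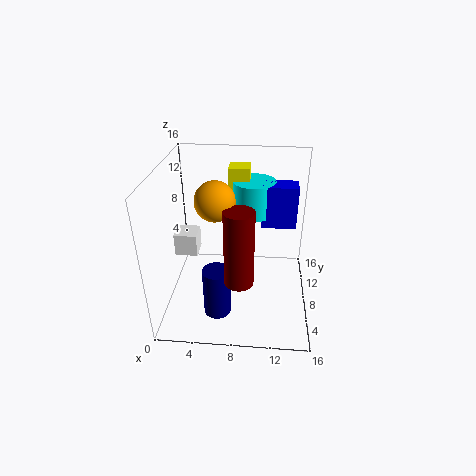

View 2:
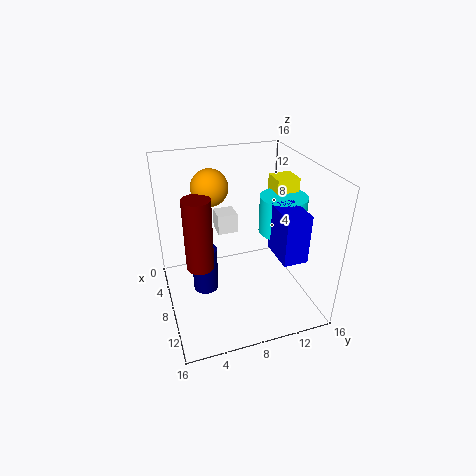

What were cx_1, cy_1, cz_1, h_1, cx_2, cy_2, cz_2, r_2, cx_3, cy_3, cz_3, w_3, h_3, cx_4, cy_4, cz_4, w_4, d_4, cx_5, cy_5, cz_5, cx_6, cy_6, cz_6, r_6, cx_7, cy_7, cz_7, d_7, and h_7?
cx_1 = 6; cy_1 = 4.5; cz_1 = 0.5; h_1 = 5.5; cx_2 = 9.5; cy_2 = 12.5; cz_2 = 9; r_2 = 2.5; cx_3 = 1; cy_3 = 7; cz_3 = 6; w_3 = 2.5; h_3 = 2.5; cx_4 = 6.5; cy_4 = 12; cz_4 = 9; w_4 = 2.5; d_4 = 2.5; cx_5 = 6; cy_5 = 5.5; cz_5 = 13.5; cx_6 = 8.5; cy_6 = 3.5; cz_6 = 5.5; r_6 = 1.5; cx_7 = 10.5; cy_7 = 10.5; cz_7 = 8; d_7 = 2.5; h_7 = 5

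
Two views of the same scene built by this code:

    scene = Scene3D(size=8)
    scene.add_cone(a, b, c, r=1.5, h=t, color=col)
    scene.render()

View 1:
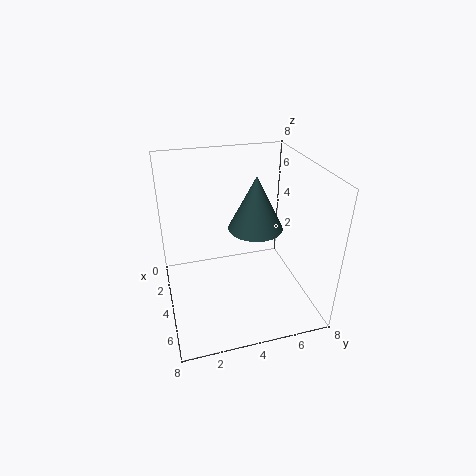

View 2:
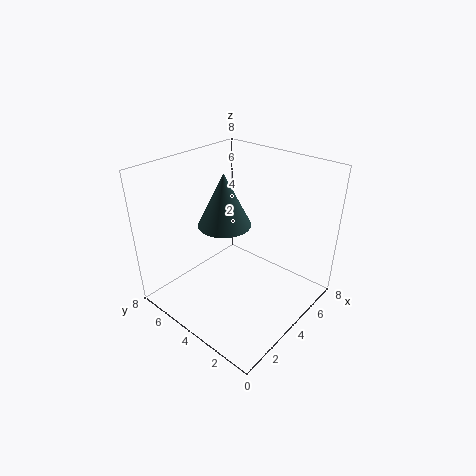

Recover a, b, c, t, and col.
a = 4; b = 5; c = 4.5; t = 3; col = 'darkslategray'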